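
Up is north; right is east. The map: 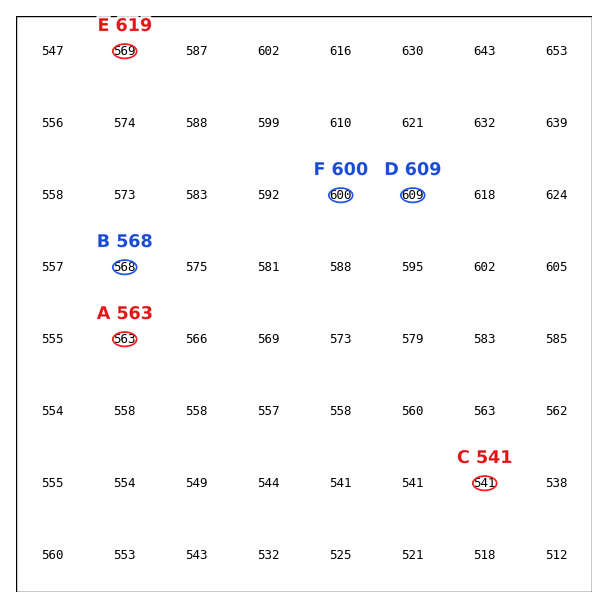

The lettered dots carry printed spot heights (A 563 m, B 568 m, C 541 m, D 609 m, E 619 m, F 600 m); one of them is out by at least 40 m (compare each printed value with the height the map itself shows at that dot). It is E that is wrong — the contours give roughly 569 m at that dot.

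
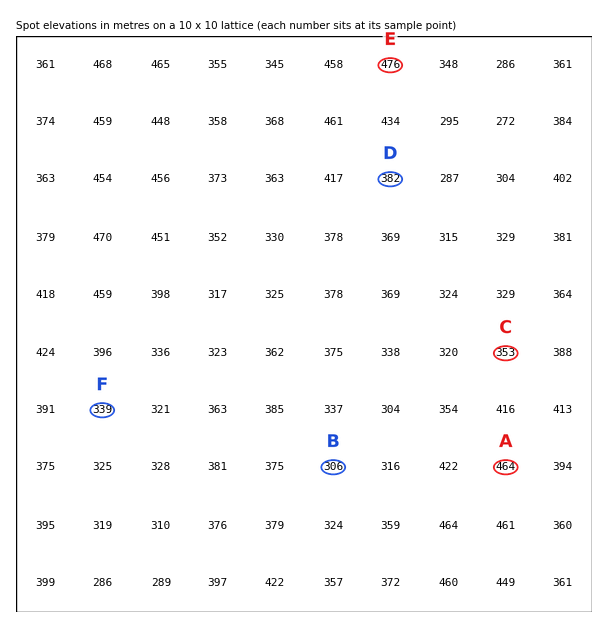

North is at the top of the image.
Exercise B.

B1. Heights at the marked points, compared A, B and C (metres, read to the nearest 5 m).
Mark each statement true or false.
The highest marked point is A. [true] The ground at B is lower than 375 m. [true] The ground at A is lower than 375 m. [false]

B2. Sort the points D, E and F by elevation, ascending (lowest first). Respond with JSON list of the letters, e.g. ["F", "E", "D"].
["F", "D", "E"]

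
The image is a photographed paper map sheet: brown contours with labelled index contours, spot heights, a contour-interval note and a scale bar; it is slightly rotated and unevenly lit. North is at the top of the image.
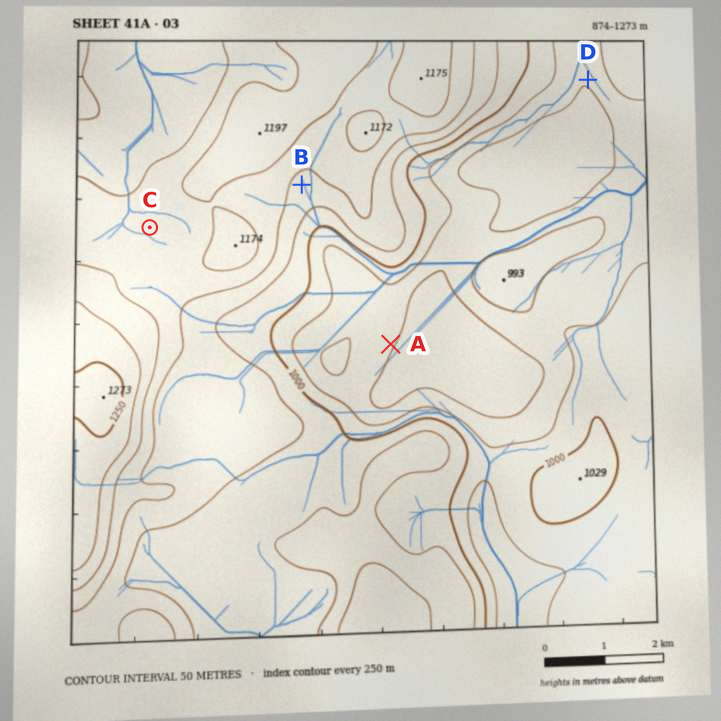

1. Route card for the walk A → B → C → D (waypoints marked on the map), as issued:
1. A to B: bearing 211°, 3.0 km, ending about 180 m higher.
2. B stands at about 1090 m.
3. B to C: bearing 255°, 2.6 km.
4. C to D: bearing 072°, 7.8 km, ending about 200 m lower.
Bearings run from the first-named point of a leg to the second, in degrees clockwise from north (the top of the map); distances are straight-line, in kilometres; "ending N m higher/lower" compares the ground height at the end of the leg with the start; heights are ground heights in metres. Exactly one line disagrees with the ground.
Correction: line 1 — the bearing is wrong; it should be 331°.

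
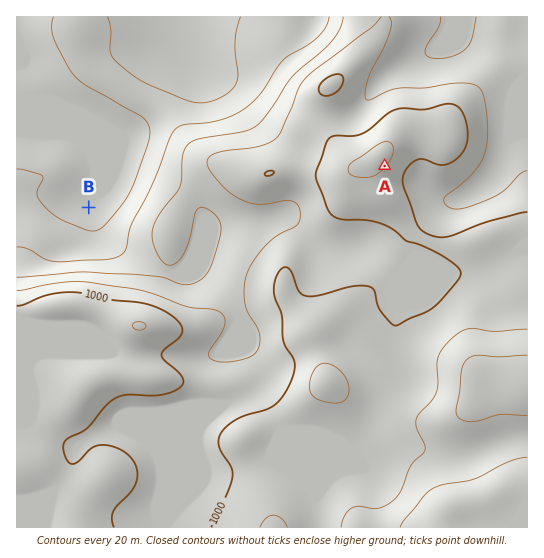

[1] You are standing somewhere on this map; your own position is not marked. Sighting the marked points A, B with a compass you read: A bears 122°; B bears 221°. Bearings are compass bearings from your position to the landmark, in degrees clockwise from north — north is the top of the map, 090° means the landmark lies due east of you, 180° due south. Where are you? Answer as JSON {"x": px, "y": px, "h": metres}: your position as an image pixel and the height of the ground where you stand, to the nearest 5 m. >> {"x": 216, "y": 61, "h": 910}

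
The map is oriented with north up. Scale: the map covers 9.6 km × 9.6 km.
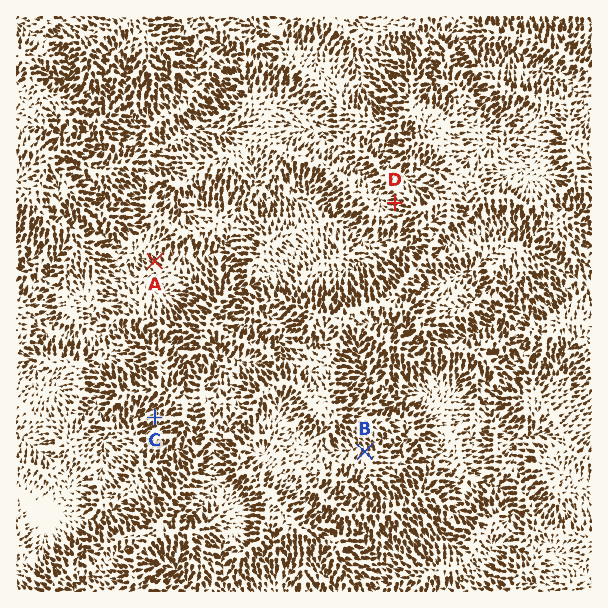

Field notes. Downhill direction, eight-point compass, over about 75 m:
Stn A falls NW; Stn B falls N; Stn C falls SW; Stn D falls W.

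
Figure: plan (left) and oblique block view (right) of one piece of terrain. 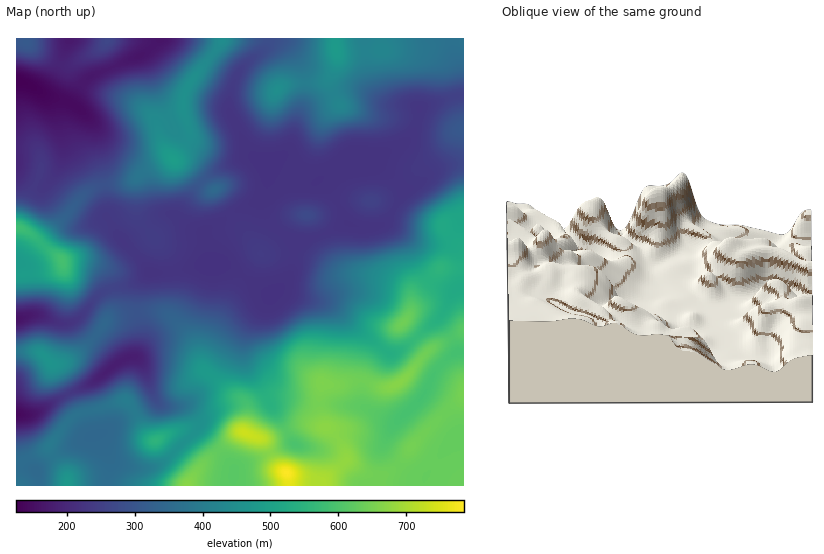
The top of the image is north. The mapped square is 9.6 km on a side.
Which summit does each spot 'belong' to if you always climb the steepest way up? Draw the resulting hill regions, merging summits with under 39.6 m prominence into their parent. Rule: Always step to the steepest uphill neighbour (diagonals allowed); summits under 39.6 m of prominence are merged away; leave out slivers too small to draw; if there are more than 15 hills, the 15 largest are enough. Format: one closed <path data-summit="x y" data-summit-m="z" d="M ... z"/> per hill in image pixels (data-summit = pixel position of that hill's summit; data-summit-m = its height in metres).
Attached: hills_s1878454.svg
<path data-summit="286 473" data-summit-m="786" d="M358 158l-12 2-27 20 14 15 11 24 4 5 10 3 30-2 5 3 19 19 11 26 10 10 22 8-13 24-31 27-16 11-6 0-7-5-49-42-11-4-11-2-34-9 14-19 6-32-12-5-13-11-8-13-1-15-6 5-22 11-31 20-14-4-17-14-8 0-41 29 27 29 24-1 34-8 14 1 14 7 35 24-18 22-7 13-3 12 0 15 5 14 14 18 7 16 8 10 16 28-6 1-52 24-3 9 1 9 230-1 0-320-12-1-12 4-10 5-11 11-15 7-12-14-11-9z"/><path data-summit="174 160" data-summit-m="492" d="M269 38l-110 0-14 15-55 23-10 10-9 18 13 9 8 8 1 27 9 27 5 27 0 15 17 25 13-7 24-20 12-1 6 4 13-25 15-16 37-20 9-1-6-7-17-36-2-11 10-28 13-15 16-12z"/><path data-summit="245 433" data-summit-m="736" d="M215 263l-40 8-25 1-10 10-3 5-1 22 5 19 0 14-6 15 9 11 12 32 6 6 24 1 6 3 7 11 0 8 36 41 53-26 6-1-16-28-8-10-7-16-14-18-5-14 0-15 3-12 7-13 18-22-41-27z"/><path data-summit="336 49" data-summit-m="485" d="M463 38l-187 0 9 6 12 13 7 15 1 11-1 16-14 48-7 9-7 3 12 4 27 20 35-25 20 0 33-14 7-6 5-8 5-22 44-13z"/><path data-summit="62 260" data-summit-m="591" d="M52 96l-3 1 8 13 6 30 0 16-4 11-13 18-7 0-10-5-13-11 0 150 20-5 23 9 12 0 5-3 26-28 35-10 13-10-31-35-12-20 0-15-5-27-9-27-1-27-17-15z"/><path data-summit="403 323" data-summit-m="642" d="M349 224l-6 0-18 10-27 7-3 6-4 25-14 19 34 9 11 2 11 4 49 42 7 5 6 0 16-11 31-27 13-24-22-8-10-10-11-26-19-19-5-3-30 2z"/><path data-summit="50 363" data-summit-m="464" d="M143 278l-12 6-29 8-26 28-5 3-12 0-23-9-20 6 1 94 17 0 25-16 32-15 31-23 12-4 3-2 4-12 0-14-5-19 0-13 1-9z"/><path data-summit="277 90" data-summit-m="451" d="M274 38l-4 0-3 9-27 23-6 11-6 21 2 11 17 36 6 8 12 7 18-8 6-7 14-45 2-18-1-14-7-15-12-13z"/><path data-summit="68 485" data-summit-m="477" d="M82 388l-23 10-25 16-18 0 2 4 5 35 6 11 8 7 2 15 68-1 3-24-9-22-3-4-6-2z"/><path data-summit="463 128" data-summit-m="310" d="M463 95l-9 1-34 12-5 22-9 12-23 12-19 6 21 11 19 20 15-7 11-11 10-5 12-4 11 0z"/><path data-summit="155 441" data-summit-m="553" d="M154 396l-9 10-20 10-15 13-11 5 14 28 18 5 22 0 14-8 32-32 0-6-7-11-6-3-24-1z"/><path data-summit="307 215" data-summit-m="274" d="M281 159l-8 1-6 5 1 17-5 14 3 19 11 14 17 11 7 1 24-7 22-11-3-4-7-18-12-17-5-4-5 3-3-1z"/><path data-summit="187 485" data-summit-m="669" d="M199 428l-32 31-14 8-14 1-14-2-12-4-3-5 0 10-3 18 125 1 2-18z"/><path data-summit="215 189" data-summit-m="351" d="M249 156l-32 14-21 18-17 26 2 5 5 6 9 5 9 2 31-20 22-11 7-7 4-12-1-17z"/><path data-summit="108 40" data-summit-m="267" d="M158 38l-88 0-17 40-14 13 31 12 10-17 10-10 55-23 11-10z"/>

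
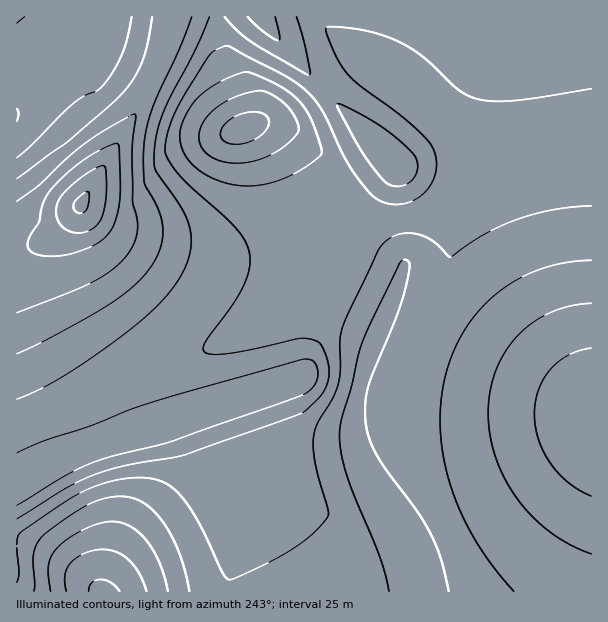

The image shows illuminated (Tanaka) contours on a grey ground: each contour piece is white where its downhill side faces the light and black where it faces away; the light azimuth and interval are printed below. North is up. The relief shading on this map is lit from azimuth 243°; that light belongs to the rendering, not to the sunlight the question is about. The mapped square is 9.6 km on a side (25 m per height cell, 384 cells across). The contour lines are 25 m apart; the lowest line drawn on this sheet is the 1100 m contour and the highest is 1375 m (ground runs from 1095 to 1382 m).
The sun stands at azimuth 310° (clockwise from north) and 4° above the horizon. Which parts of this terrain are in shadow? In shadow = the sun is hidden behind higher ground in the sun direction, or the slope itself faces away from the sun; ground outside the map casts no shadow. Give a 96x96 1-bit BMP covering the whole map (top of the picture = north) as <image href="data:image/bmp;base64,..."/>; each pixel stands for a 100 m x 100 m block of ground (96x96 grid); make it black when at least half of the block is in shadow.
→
<image width="96" height="96" href="data:image/bmp;base64,Qk2+BAAAAAAAAD4AAAAoAAAAYAAAAGAAAAABAAEAAAAAAIAEAAATCwAAEwsAAAIAAAAAAAAA////AAAAAAD/xwAAAAAAAAAAAAD//8AAAAAAAAAAAAD//8AAAAAAAAAAAAB//8AAAAAAAAAAAAB//+AAAAAAAAAAAAB//+AAAAAAAAAAAAB//+AAAAAAAAAAAAB//+AAAAAAAAAAAAA///AAAAAAAAAAAAD///AAAAAAAAAAAAD///AAAAAAAAAAAAD///AAAAAAAAAAAAD///gAAAAAAAAAAAD///gAAAAAAAAAAAD///gAAAAAAAAAAAD///wAAAAAAAAAAAD///wAAAAAAAAAAAA///4AAAAAAAAAAAAP//8AAAAAAAAAAAAD//+AAAAAAAAAAAAA///AAAAAAAAAAAAAH//wAAAAAAAAAAAAA//+AAAAAAAAAAAAAH//gAAAAAAAAAAAAA//8AAAAAAAAAAAAAD//gAHgAAAAAAAAAA//8AfwAAAAAAAAAAD//h/wAAAAAAAAAAAf///4AAAAAAAAAAAD///4AAAAAAAAAAAAf//wAAAAAAAAAAAAD//wAAAAAAAAAAAAAf/wAAAAAAAAAAAAAD/wAAAAAAAAAAAAAB/wAAAAAAAAAAAAAB/gAAAAAAAAAAAAAA/gAAAAAAAAAAAAAAfgAAAAAAAAAAAAAAPgAAAAAAAAAAAAAAGAAAAAAAAAAAAAAAAAAAAAAAAAAAAAAAAAAAAAAAAAAAAAAAAAAAAAAAAAAAAAAAAAAAAAAAAAAAAAAAAAAAAAAAAAAAAAAAAAAAAAAAAAAAAAAAAAAAAAAAAAAAAAAAAAAAAAAAAAAAAAAAAAAAAAAAAAAAAAAAAAAAAAAAAAAAAAAAAAAAAAAAAAAAAAAAAAAAAAAAAAAAAAAAAAAAAAAAAAAAAAAAAAAAAAAAAAAYAAAAAAAAAAAAAAB4AAAAAAAAAAAAAAPwAAAAAAAAAAAAAD/wAAAAAAAAAAAAAH/gAAAAAAAAAAAAAH/gAAAAAAAAAAAAAH/gAAAAAAAAAAAAAH/gAAAAAAAAAAAAAD/wAAAAAAAAAAAAAD/wAAAAAAAAAAAAAD/4AAAAAAHAAAAAAB/4AAAAAAHwAAAAAB/8AAAAAAH4AAAAAA//AAAAAAH4AAAAAA//wAAAAAP4AAAAAAf/8AAAAAPwAAAAAAf//AAAAAEAAAAAAAP//wAAAAAAAAAAAAP//8AAAAAAAAAAAAH///AAAAAAAAAAAAH///gAAAAAAAAAAAD///wAAAAAAAAAAAB///4AAAAAAAAAAAB///4AAAAAAAAAAAA///8AAAAAAAAAAAA///8AAAAAAAAAAAAf//4AAAAAAAAAAAAf//4AAAAAAAAAAAAP//wAAAAAAAAAAAAP//gAAAAAAAAAAAAH//gAAAAAAAAAAAAH//AAAAAAAAAAAAAD/+AAAAAAAAAAAAAD/8AAAAAAAAAAAAAB/8AAAAAAAAAAAAAB/4AAAAAAAAAAAAAB/4AAAAAAAAAAAAAA/4AAAAAAAAAAAAAA/wAAAAAAAAAAAAAA/wAAAAAAAAAAAAAA/wAAAAAAAAAAAAAAfgAAAAAAAAAA="/>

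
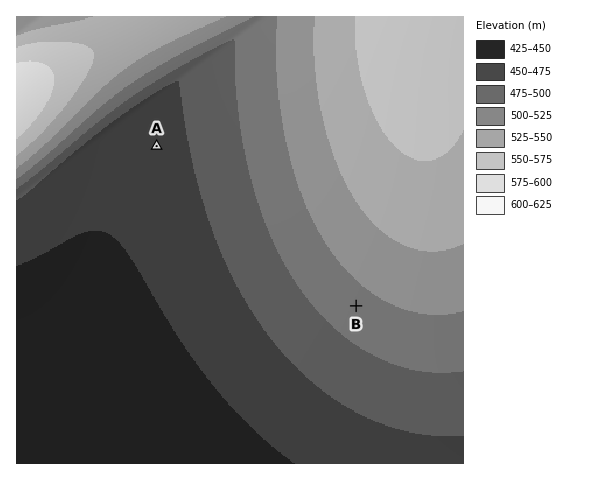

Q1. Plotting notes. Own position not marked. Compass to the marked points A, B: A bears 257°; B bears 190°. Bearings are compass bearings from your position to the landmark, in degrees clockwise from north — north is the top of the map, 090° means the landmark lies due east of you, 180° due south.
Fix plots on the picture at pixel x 394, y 91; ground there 585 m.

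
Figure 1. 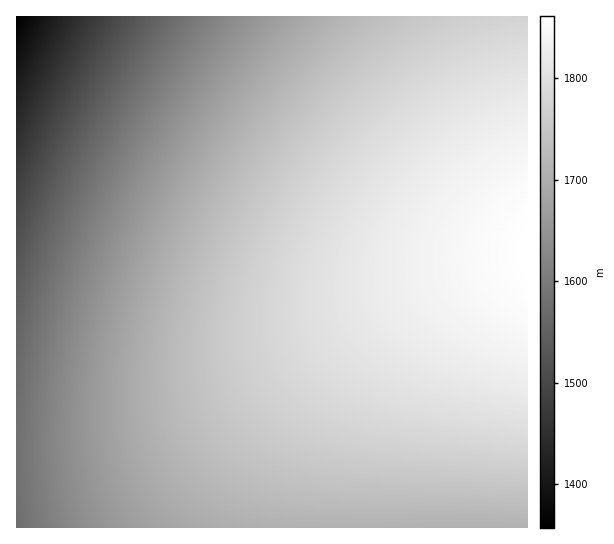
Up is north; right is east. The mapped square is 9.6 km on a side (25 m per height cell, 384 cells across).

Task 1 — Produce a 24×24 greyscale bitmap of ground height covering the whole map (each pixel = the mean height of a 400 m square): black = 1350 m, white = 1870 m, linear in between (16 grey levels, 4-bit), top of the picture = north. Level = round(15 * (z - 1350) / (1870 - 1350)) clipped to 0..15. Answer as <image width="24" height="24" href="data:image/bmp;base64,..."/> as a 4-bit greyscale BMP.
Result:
<image width="24" height="24" href="data:image/bmp;base64,Qk2WAQAAAAAAAHYAAAAoAAAAGAAAABgAAAABAAQAAAAAACABAAATCwAAEwsAABAAAAAAAAAAAAAAABEREQAiIiIAMzMzAERERABVVVUAZmZmAHd3dwCIiIgAmZmZAKqqqgC7u7sAzMzMAN3d3QDu7u4A////AHeJmaqqqru7u7u7u3iJmaqru7u7u7u7u3iJmqq7u7u8zMzMzHiJmqu7u8zMzMzMzHiJmqu7zMzMzM3d3XiJmqu7zMzN3d3d3XiJmqu8zMzd3d3d7neJmqu8zM3d3d7u7neJmqu8zN3d3e7u7meJmqu8zN3d3u7u7meImqu8zN3d7u7u72d4mau7zN3d7u7u/2Z4maq7zM3d7u7u/1Z4iaq7zM3d3u7u/1Z3iZq7vM3d3u7u71VniJqrvMzd3u7u70VneJmqu8zd3e7u7kVWeImqu8zN3d7u7jRWd4maq7zM3d3u7jRVZ4iaq7vMzd3d7iNFZ3iZqru8zN3d3SNFVniJmqu7zM3d3RI0VmeImaq7vMzN3RI0RWd4maqru8zMzA=="/>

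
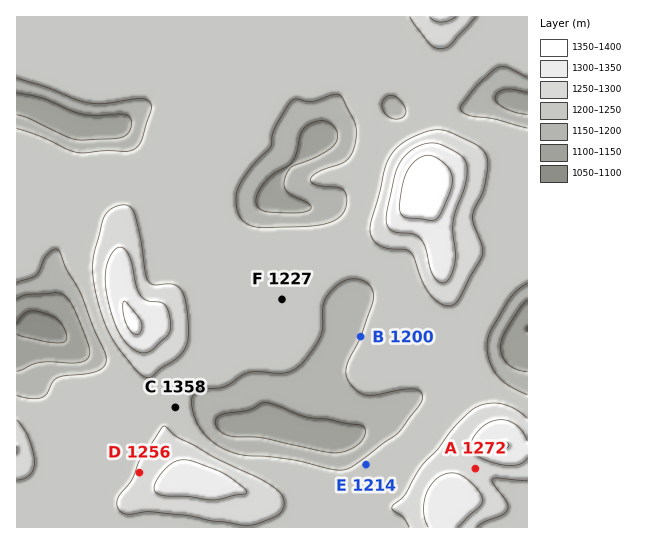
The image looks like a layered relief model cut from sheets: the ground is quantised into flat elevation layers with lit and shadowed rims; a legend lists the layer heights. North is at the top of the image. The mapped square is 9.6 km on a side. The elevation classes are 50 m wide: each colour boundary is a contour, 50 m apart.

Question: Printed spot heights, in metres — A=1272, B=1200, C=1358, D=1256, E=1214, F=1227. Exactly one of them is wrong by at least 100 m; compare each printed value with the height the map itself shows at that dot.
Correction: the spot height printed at C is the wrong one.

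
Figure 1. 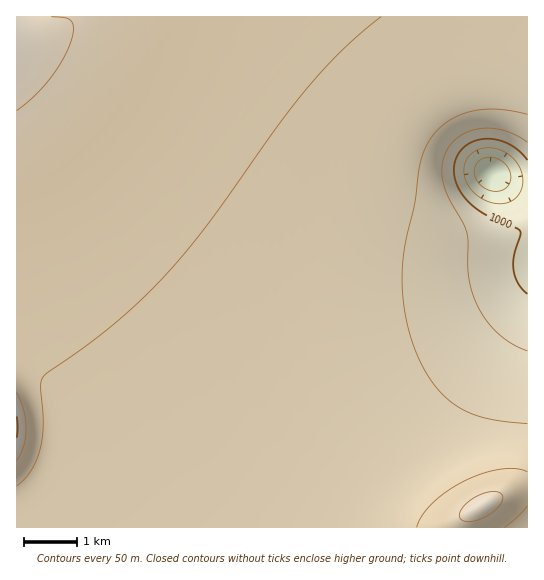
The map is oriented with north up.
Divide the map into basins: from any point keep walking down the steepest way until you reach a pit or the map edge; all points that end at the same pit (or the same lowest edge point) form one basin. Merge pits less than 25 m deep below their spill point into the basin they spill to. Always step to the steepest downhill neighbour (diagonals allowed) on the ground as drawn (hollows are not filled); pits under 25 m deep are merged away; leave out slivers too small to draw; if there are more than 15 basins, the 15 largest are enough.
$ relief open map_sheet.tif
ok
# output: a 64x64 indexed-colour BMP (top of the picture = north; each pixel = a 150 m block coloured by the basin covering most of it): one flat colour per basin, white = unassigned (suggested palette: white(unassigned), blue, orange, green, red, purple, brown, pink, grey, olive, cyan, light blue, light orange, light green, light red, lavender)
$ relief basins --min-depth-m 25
<image width="64" height="64" href="data:image/bmp;base64,Qk12CAAAAAAAAHYAAAAoAAAAQAAAAEAAAAABAAQAAAAAAAAIAAATCwAAEwsAABAAAAAAAAAA////ALR3HwAOf/8ALKAsACgn1gC9Z5QAS1aMAMJ34wB/f38AIr28AM++FwDox64AeLv/AIrfmACWmP8A1bDFABEREREREREREREREREREREREREREREREREREREiIiIiERERERERERERERERERERERERERERERERERERESIiIiIRERERERERERERERERERERERERERERERERERERESIiIhERERERERERERERERERERERERERERERERERERERESIiERERERERERERERERERERERERERERERERERERERERESIRERERERERERERERERERERERERERERERERERERERERERERERERERERERERERERERERERERERERERERERERERERERERERERERERERERERERERERERERERERERERERERERERERERERERERERERERERERERERERERERERERERERERERERERERERERERERERERERERERERERERERERERERERERERERERERERERERERERERERERERERERERERERERERERERERERERERERERERERERERERERERERERERERERERERERERERERERERERERERERERERERERERERERERERERERERERERERERERERERERERERERERERERERERERERERERERERERERERERERERERERERERERERERERERERERERERERERERERERERERERERERERERERERERERERERERERERERERERERERERERERERERERERERERERERERERERERERERERERERERERERERERERERERERERERERERERERERERERERERERERERERERERERERERERERERERERERERERERERERERERERERERERERERERERERERERERERERERERERERERERERERERERERERERERERERERERERERERERERERERERERERERERERERERERERERERERERERERERERERERERERERERERERERERERERERERERERERERERERERERERERERERERERERERERERERERERERERERERERERERERERERERERERERERERERERERERERERERERERERERERERERERERERERERERERERERERERERERERERERERERERERERERERERERERERERERERERERERERERERERERERERERERERERERERERERERERERERERERERERERERERERERERERERERERERERERERERERERERERERERERERERERERERERERERERERERERERERERERERERERERERERERERERERERERERERERERERERERERERERERERERERERERERERERERERERERERERERERERERERERERERERERERERERERERERERERERERERERERERERERERERERERERERERERERERERERERERERERERERERERERERERERERERERERERERERERERERERERERERERERERERERERERERERERERERERERERERERERERERERERERERERERERERERERERERERERERERERERERERERERERERERERERERERERERERERERERERERERERERERERERERERERERERERERERERERERERERERERERERERERERERERERERERERERERERERERERERERERERERERERERERERERERERERERERERERERERERERERERERERERERERERERERERERERERERERERERERERERERERERERERERERERERERERERERERERERERERERERERERERERERERERERERERERERERERERERERERERERERERERERERERERERERERERERERERERERERERERERERERERERERERERERERERERERERERERERERERERERERERERERERERERERERERERERERERERERERERERERERERERERERERERERERERERERERERERERERERERERERERERERERERERERERERERERERERERERERERERERERERERERERERERERERERERERERERERERERERERERERERERERERERERERERERERERERERERERERERERERERERERERERERERERERERERERERERERERERERERERERERERERERERERERERERERERERERERERERERERERERERERERERERERERERERERERERERERERERERERERERERERERERERERERERERERERERERERERERERERERERERERERERERERERERERERERERERERERERERERERERERERERERERERERERERERERERERERERERERERERERERERERERERERERERERERERERERERERERERERERERERERERERERERERERERERERERERERERERERERERERERERERERERERERERERERERERERERERERERERERERERERERERERERERERERERERERERERERERERERERERERERERERERERERERERERERERERERERERERERERERERERERERERERERERERERERERERERERERERERERERERERERERERERERERERERERERERERERERERERERERERERERERERERERERERERERERERERERERERERERERERERERERERERERERERERERERERERERERERERERERERERERERERERERERERERERERERERERERERERERERERERER"/>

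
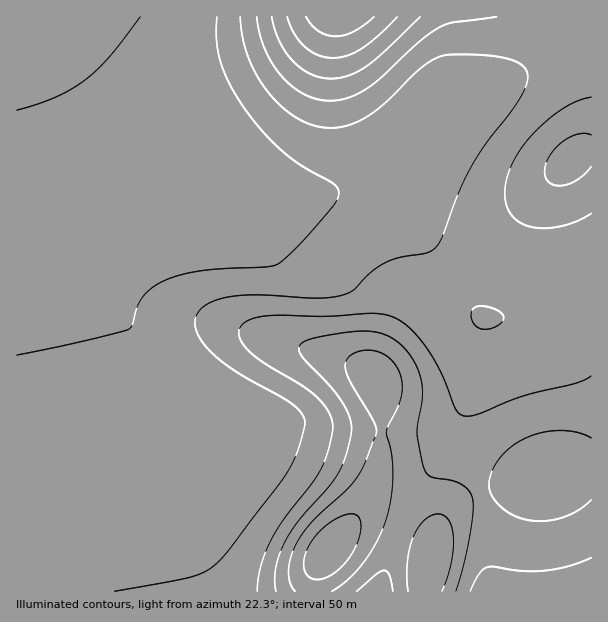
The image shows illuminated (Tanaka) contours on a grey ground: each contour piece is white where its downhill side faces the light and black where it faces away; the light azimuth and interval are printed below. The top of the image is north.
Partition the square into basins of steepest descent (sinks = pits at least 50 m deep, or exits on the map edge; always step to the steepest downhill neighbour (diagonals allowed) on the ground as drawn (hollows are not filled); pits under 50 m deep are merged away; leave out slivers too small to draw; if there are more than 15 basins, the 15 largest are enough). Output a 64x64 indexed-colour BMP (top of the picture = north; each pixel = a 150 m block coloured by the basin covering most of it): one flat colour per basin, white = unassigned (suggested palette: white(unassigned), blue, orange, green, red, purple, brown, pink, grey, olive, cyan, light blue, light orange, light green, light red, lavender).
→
<image width="64" height="64" href="data:image/bmp;base64,Qk12CAAAAAAAAHYAAAAoAAAAQAAAAEAAAAABAAQAAAAAAAAIAAATCwAAEwsAABAAAAAAAAAA////ALR3HwAOf/8ALKAsACgn1gC9Z5QAS1aMAMJ34wB/f38AIr28AM++FwDox64AeLv/AIrfmACWmP8A1bDFABERERERERERERERERERERERERERREREREREQREREREREREREREREREREREREREREREREREURERERERBERERERERERERERERERERERERERERERERERREREREREERERERERERERERERERERERERERERERERERFEREREREQRERERERERERERERERERERERERERERERERERRERERERBERERERERERERERERERERERERERERERERERFEREREREEREREREREREREREREREREREREREREREREREUREREREERERERERERERERERERERERERERERERERERERFEREREQREREREREREREREREREREREREREREREREREREURERERBERERERERERERERERERERERERERERERERERERFEREREEREREREREREREREREREREREREREREREREREREUREREQRERERERERERERERERERERERERERERERERERERFEREQRERERERERERERERERERERERERERERERERERERERRERBERERERERERERERERERERERERERERERERERERERFEREERERERERERERERERERERERERERERERERERERERERREEREREREREREREREREREREREREREREREREREREREREUQRERERERERERERERERERERERERERERERERERERERERRBERERERERERERERERERERERERERERERERERERERERFBERERERERERERERERERERERERERERERERERERERERERERERERERERERERERERERERERERERERERERERERERERERERERERERERERERERERERERERERERERERERERERERERERERERERERERERERERERERERERERERERERERERERERERERERERERERERERERERERERERERERERERERERERERERERERERERERERERERERERERERERERERERERERERERERERERERERERERERERERERERERERERERERERERERERERERERERERERERERERERERERERERERERERERERERERERERERERERERERERERERERERERERERERERERERERERERERERERERERERERERERERERERERERERERERERERERERERERERERERERERERERERERERERERERERERERERERERERERERERERERERERERERERERERERERERERERERERERERERERERERERERERERERERERERERERERERERERERERERERERERERERERERERERERERERERERERERERERERERERERERMzMzMRERERERERERERERERERERERERERERERERERERMzMzMzERERERERERERERERERERERERERERERERERERMzMzMzMxEREREREREREREREREREREREREREREREREREzMzMzMzMxEREREREREREREREREREREREREREREREREzMzMzMzMzMxEREREREREREREREREREREREREREREREzMzMzMzMzMzERERERERERERERERERERERERERERERETMzMzMzMzMzMRERERERERERERERERERERERERERERETMzMzMzMzMzMxERERERERERERERERERERERERERERETMzMzMzMzMzMzERERERERERERERERERERERERERERERMzMzMzMzMzMzMRERERERERERERERERERERERERERERMzMzMzMzMzMzMxERERERERERERERERERERERERERERMzMzMzMzMzMzMzERERERERERERERERERERERERERERMzMzMzMzMzMzMzMREREREREREREREREREREiIiERERMzMzMzMzMzMzMzMxERERERERERERERERERIiIiIiIRMzMzMzMzMzMzMzMzEREREREREREREREREiIiIiIiIiIzMzMzMzMzMzMzMzMREREREREREREREiIiIiIiIiIiIiMzMzMzMzMzMzMzMxERERERERERESIiIiIiIiIiIiIiIjMzMzMzMzMzMzMzEREREREREREiIiIiIiIiIiIiIiIiIzMzMzMzMzMzMzMRERERERERIiIiIiIiIiIiIiIiIiIiMzMzMzMzMzMzMxERERERERIiIiIiIiIiIiIiIiIiIiIjMzMzMzMzMzMzERERERESIiIiIiIiIiIiIiIiIiIiIiMzMzMzMzMzMzMRERERESIiIiIiIiIiIiIiIiIiIiIiIiMzMzMzMzMzMxERERESIiIiIiIiIiIiIiIiIiIiIiIiIiMzMzMzMzMzERERESIiIiIiIiIiIiIiIiIiIiIiIiIiIiIzMzMzMzMRERERIiIiIiIiIiIiIiIiIiIiIiIiIiIiIiIzMzMzMxERERIiIiIiIiIiIiIiIiIiIiIiIiIiIiIiIiIzMzMzERERIiIiIiIiIiIiIiIiIiIiIiIiIiIiIiIiIiIzMzMREREiIiIiIiIiIiIiIiIiIiIiIiIiIiIiIiIiIiIjMxEREiIiIiIiIiIiIiIiIiIiIiIiIiIiIiIiIiIiIiIjERESIiIiIiIiIiIiIiIiIiIiIiIiIiIiIiIiIiIiIiIRESIiIiIiIiIiIiIiIiIiIiIiIiIiIiIiIiIiIiIiIhERIiIiIiIiIiIiIiIiIiIiIiIiIiIiIiIiIiIiIiIi"/>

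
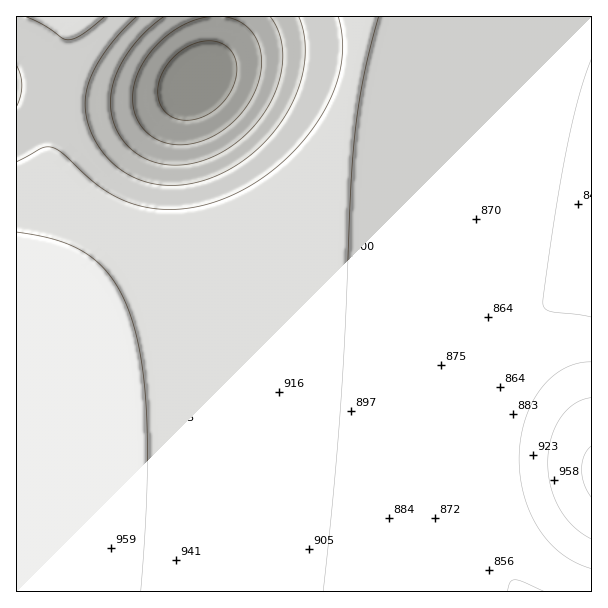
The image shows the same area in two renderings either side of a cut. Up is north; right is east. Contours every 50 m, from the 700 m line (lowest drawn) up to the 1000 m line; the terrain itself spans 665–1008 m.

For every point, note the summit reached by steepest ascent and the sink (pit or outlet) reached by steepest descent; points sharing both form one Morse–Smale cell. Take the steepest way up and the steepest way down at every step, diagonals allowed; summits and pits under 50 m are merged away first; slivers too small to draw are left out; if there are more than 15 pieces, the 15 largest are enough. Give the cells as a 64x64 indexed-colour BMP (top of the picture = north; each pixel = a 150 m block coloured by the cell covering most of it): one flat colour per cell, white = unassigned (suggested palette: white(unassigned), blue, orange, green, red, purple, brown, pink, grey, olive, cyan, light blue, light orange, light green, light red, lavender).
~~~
<image width="64" height="64" href="data:image/bmp;base64,Qk12CAAAAAAAAHYAAAAoAAAAQAAAAEAAAAABAAQAAAAAAAAIAAATCwAAEwsAABAAAAAAAAAA////ALR3HwAOf/8ALKAsACgn1gC9Z5QAS1aMAMJ34wB/f38AIr28AM++FwDox64AeLv/AIrfmACWmP8A1bDFABEREREREREREREREREREREREREREREREREREREzMzMzEREREREREREREREREREREREREREREREREREREzMzMzMREREREREREREREREREREREREREREREREREREzMzMzMxERERERERERERERERERERERERERERERERERETMzMzMzERERERERERERERERERERERERERERERERERETMzMzMzMRERERERERERERERERERERERERERERERERERMzMzMzMxEREREREREREREREREREREREREREREREREREzMzMzMzEREREREREREREREREREREREREREREREREREzMzMzMzMRERERERERERERERERERERERERERERERERETMzMzMzMxERERERERERERERERERERERERERERERERERMzMzMzMzEREREREREREREREREREREREREREREREREREzMzMzMzMREREREREREREREREREREREREREREREREREzMzMzMzMxERERERERERERERERERERERERERERERERETMzMzMzMzERERERERERERERERERERERERERERERERERMzMzMzMzMREREREREREREREREREREREREREREREREREzMzMzMzMxERERERERERERERERERERERERERERERERETMzMzMzMzERERERERERERERERERERERERERERERERERMzMzMzMzMREREREREREREREREREREREREREREREREREzMzMzMzMxERERERERERERERERERERERERERERERERERMzMzMzMzEREREREREREREREREREREREREREREREREREzMzMzMzMRERERERERERERERERERERERERERERERERETMzMzMzMxERERERERERERERERERERERERERERERERERMzMzMzMzEREREREREREREREREREREREREREREREREREzMzMzMzMRERERERERERERERERERERERERERERERERERMzMzMzMxEREREREREREREREREREREREREREREREREREzMzMzMzERERERERERERERERERERERERERERERERERERMzMzMzMREREREREREREREREREREREREREREREREREREzMzMzMxERERERERERERERERERERERERERERERERERERMzMzMzIhERERERERERERERERERERERERERERERERERETMzMzMiIhERERERERERERERERERERERERERERERERERMzMzMyIiIRERERERERERERERERERERERERERERERERETMzMzIiIiIRERERERERERERERERERERERERERERERERETMzMiIiIiIREREREREREREREREREREREREREREREREREzMyIiIiIiIREREREREREREREREREREREREREREREREREzIiIiIiIiEREREREREREREREREREREREREREREREREREiIiIiIiIiERERERERERERERERERERERERERERERERESIiIiIiIiIiERERERERERERERERERERERERERERERERIiIiIiIiIiIiEREREREREREREREREREREREREREREREiIiIiIiIiIiIiERERERERERERERERERERERERERERESIiIiIiIiIiIiIiERERERERERERERERERERERERERERIiIiIiIiIiIiIiIiEREREREREREREREREREREREREREiIiIiIiIiIiIiIiIiERERERERERERERERERERERERESIiIiIiIiIiIiIiIiIhERERERERERERERERERERERERIiIiIiIiIiIiIiIiIiIREREREREREREREREREREREREiIiIiIiIiIiIiIiIiIiERERERERERERERERERERERESIiIiIiIiIiIiIiIiIiIhERERERERERERERERERERERIiIiIiIiIiIiIiIiIiIiIREREREREREREREREREREREiIiIiIiIiIiIiIiIiIiIiERERERERERERERERERERESIiIiIiIiIiIiIiIiIiIiIhERERERERERERERERERERIiIiIiIiIiIiIiIiIiIiIiEREREREREREREREREREREiIiIiIiIiIiIiIiIiIiIiIhERERERERERERERERERESIiIiIiIiIiIiIiIiIiIiIiIRERERERERERERERERERIiIiIiIiIiIiIiIiIiIiIiIhEREREREREREREREREREiIiIiIiIiIiIiIiIiIiIiIiIRERERERERERERERERESIiIiIiIiIiIiIiIiIiIiIiIhERERERERERERERERERIiIiIiIiIiIiIiIiIiIiIiIiEREREREREREREREREREiIiIiIiIiIiIiIiIiIiIiIiIhERERERERERERERERESIiIiIiIiIiIiIiIiIiIiIiIiERERERERERERERERERIiIiIiIiIiIiIiIiIiIiIiIiIREREREREREREREREREiIiIiIiIiIiIiIiIiIiIiIiIhERERERERERERERERESIiIiIiIiIiIiIiIiIiIiIiIiERERERERERERERERERIiIiIiIiIiIiIiIiIiIiIiIiIREREREREREREREREREiIiIiIiIiIiIiIiIiIiIiIiIhERERERERERERERERESIiIiIiIiIiIiIiIiIiIiIiIiERERERERERERERERER"/>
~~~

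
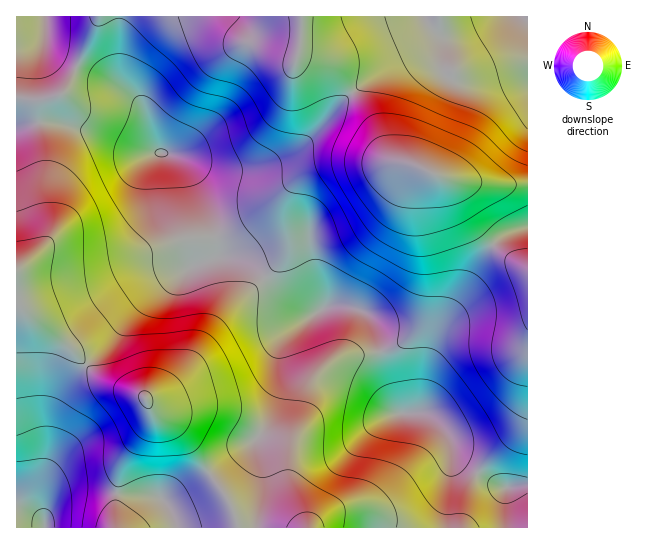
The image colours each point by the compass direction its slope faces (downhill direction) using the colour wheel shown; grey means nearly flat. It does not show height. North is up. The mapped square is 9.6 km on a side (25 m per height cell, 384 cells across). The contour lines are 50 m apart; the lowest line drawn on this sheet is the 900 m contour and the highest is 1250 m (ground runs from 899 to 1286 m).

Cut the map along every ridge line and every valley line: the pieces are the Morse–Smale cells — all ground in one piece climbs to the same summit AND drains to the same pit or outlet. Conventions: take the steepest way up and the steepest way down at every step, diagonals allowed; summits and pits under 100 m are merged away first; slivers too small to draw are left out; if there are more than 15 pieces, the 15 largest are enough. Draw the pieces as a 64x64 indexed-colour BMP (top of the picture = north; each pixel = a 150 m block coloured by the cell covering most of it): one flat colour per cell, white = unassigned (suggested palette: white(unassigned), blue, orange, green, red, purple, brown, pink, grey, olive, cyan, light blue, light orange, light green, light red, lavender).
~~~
<image width="64" height="64" href="data:image/bmp;base64,Qk12CAAAAAAAAHYAAAAoAAAAQAAAAEAAAAABAAQAAAAAAAAIAAATCwAAEwsAABAAAAAAAAAA////ALR3HwAOf/8ALKAsACgn1gC9Z5QAS1aMAMJ34wB/f38AIr28AM++FwDox64AeLv/AIrfmACWmP8A1bDFAFVVREREREREREREREREIiIiIiIiIiIiIiIiIiIiIiERVVREREREREREREREREIiIiIiIiIiIiIiIiIiIiIiIRFUREREREREREREREREQiIiIiIiIiIiIiIiIiIiIiIhEUREREREREREREREREQiIiIiIiIiIiIiIiIiIiIiIiERRERERERERERERERERCIiIiIiIiIiIiIiIiIiIiIiIRFERERERERERERERERCIiIiIiIiIiIiIiIiIiIiIiIREURERERERERERERERCIiIiIiIiIiIiIiIiIiIiIiERERREREREREREREREREIiIiIiIiIiIiIiIiIiIiIiERERFEREREREREREREREIiIiIiIiIiIiIiIiIiIiIhEREREUREREREREREREREIiIiIiIiIiIiIiIiIiIiIiERERERREREREREREREREQiIiIiIiIiIiIiIiIiIiIiERERERFEREREREREREREQiIiIiIiIiIiIiIiIiIiIiIREREREUREREREREREREQiIiIiIiIiIiIiIiIiIiIiIRERERERREREREREREREIiIiIiIiIiIiIiIiIiIiIiIRERERERFEREREREREREIiIiIiIiIiIiIiIiIiIiIREREREREREUREREREREREIiIiIiIiIiIiIiIiIiIiIRERERERERERREREREREREQiIiIiIiIiIiIiIiIiIiIhERERERERERFERERERERCIiIiIiIiIiIiIiIiIiIiIiEREREREREREUREREREQiIiIiIiIiIiIiIiIiIiIiIiIRERERERERERREREREQiIiIiIiIiIiIiIiIiIiIiIiIRERERERERERFEREREQiIiIiIiIiIiIiIiIiIiIiIiIhEREREREREREUREREQiIiIiIiIiIiIiIiIiIiIiIiIiERERERERERERREREQiIiIiIiIiIiIiIiIiIiIiIiIiERERERERERERFEREQiIiIiIiIiIiIiIiIiIiIiIiIiIREREREREREREUREIiIiIiIiIiIiIiIiIiIiIiIiIiIhERERERERERERREIiIiIiIiIiIiIiIiIiIiIiIiIiIiERERERERERERFEIiIiIiIiIiIiIiIiIiIiIiIiIiIiEREREREREREREUIiIiIiIiIiIiIiIiIiIiIiIhESIhERERERERERERERIiIiIiIiIiIiIiIiIiIiIiIREREREREREREREREREREiIiIiIiIiIiIiIiIiIiIiIRERERERERERERERERERESIiIiIiIiIiIiIiIiIiIiIRERERERERERERERERERERIiIiIiIiIiIiIiIiIiIiIREREREREREREREREREREREiIiIiIiIiIiIiIiIiIiIRERERERERERERERERERERESIiIiIiIiIiIiIiIiIiERERERERERERERERERERERERIiIiIiIiIiIiIiIiIREREREREREREREREREREREREREiIiIiIiIiIiIiIiIhERERERERERERERERERERERERESIiIiIiIiIiIiIiIiERERERERERERERERERERERERERIiIiIiIiIiIiIiIiIREREREREREREREREREREREREREiIiIiIiIiIiIiIiIRERERERERERERERERERERERERESIiIiIiIiIiIiIiIhERERERERERERERERERERERERERIiIiIiIiIiIiIiIiEREREREREREREREREREREREREREiIiIiIiIiIiIiIiERERERERERERERERERERERERERESIiIiIiIiIiIiIiIRERERERERERERERERERERERERERIiIiIiIiIiIiIiIREREREREREREREREREREREzMzMzMiIiIiIiIiIiIiIhERERERERERERERERERETMzMzMzMyIiIiIiIiIiIiIhERERERERERERERERERMzMzMzMzMzIiIiIiIiIiIiIhERERERERERERERERETMzMzMzMzMzMiIiIiIiIiERERERERERERERERERERETMzMzMzMzMzMyIiIiIiIhERERERERERERERERERERERMzMzMzMzMzMzIiIiIiIRERERERERERERERERERERERMzMzMzMzMzMzMRIiIREREREREREREREREREREREREREzMzMzMzMzMzMxEREREREREREREREREREREREREREREzMzMzMzMzMzMzERERERERERERERERERERERERERERETMzMzMzMzMzMzMRERERERERERERERERERERERERERETMzMzMzMzMzMzMxERERERERERERERERERERERERERETMzMzMzMzMzMzMzERERERERERERERERERERERERERETMzMzMzMzMzMzMzMRERERERERERERERERERERERERETMzMzMzMzMzMzMzMxERERERERERERERERERERERERETMzMzMzMzMzMzMzMzEREREREREREREREREREREREREzMzMzMzMzMzMzMzMzMRERERERERERERERERERERERMzMzMzMzMzMzMzMzMzMxERERERERERERERERERERERETMzMzMzMzMzMzMzMzMzERERERERERERERERERERERERMzMzMzMzMzMzMzMzMzMREREREREREREREREREREREREzMzMzMzMzMzMzMzMzMxERERERERERERERERERERERETMzMzMzMzMzMzMzMzMz"/>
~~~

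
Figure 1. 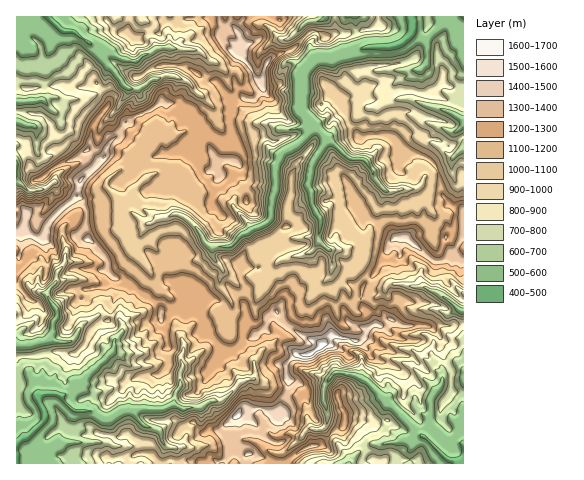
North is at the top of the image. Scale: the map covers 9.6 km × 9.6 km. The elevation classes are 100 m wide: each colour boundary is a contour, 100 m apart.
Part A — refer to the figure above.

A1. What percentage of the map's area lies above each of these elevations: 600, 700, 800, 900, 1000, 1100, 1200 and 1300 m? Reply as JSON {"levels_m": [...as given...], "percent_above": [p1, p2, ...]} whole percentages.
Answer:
{"levels_m": [600, 700, 800, 900, 1000, 1100, 1200, 1300], "percent_above": [89, 80, 71, 62, 52, 37, 21, 9]}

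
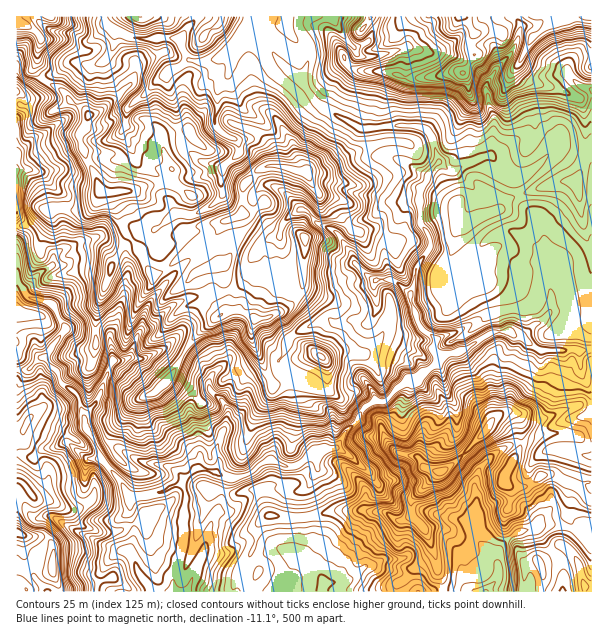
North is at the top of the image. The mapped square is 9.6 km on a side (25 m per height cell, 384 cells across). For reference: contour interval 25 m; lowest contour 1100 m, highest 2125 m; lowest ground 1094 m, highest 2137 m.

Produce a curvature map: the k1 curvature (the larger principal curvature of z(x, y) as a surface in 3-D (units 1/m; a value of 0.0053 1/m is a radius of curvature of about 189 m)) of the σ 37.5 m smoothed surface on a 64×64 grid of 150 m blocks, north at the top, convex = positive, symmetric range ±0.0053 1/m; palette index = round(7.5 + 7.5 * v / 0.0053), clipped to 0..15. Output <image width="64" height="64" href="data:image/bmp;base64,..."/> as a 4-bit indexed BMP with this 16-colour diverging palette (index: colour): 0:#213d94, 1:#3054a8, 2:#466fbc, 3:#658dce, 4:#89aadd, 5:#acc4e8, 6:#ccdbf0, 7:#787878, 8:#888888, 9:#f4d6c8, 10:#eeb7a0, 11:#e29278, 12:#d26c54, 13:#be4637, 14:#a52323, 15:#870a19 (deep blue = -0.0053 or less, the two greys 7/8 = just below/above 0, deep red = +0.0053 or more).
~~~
<image width="64" height="64" href="data:image/bmp;base64,Qk12CAAAAAAAAHYAAAAoAAAAQAAAAEAAAAABAAQAAAAAAAAIAAATCwAAEwsAABAAAAAAAAAAlD0hAKhUMAC8b0YAzo1lAN2qiQDoxKwA8NvMAHh4eACIiIgAyNb0AKC37gB4kuIAVGzSADdGvgAjI6UAGQqHAKunzMuYituYl4ipmoiXiIiYmpqruqlnm3eJipvIuIismIr4aIrMh4qIqHiJmJiIiIh4d4mauoi7iImnade5d8qIm/dniKuHioioiZmoiZiIiIiJh2irqMqIiJh5yLiI6Il6+IiHipiZl5qIiKqYiHiIiHmXeKeo2YiIiIy7qHnoiHn4mqh3eJiYi4eIiqh3d4iHiJmYx3roeIiHj6qqjaeam+q5h3eImJiLl4uoqHd4eHh4iZq4fMd5iIitiJvLh//smHnO3KiYiHmomKqod4iHd5iHibePmKmIisd3eamIxoqInLh5upiYeciJirqZmYh3iYd5yu26mHib1ph4iIfHl4q5eIh6qZh3uYd3m8zMzLqrrN/OyHh4d4vrt3iYiKm73KzKqYqsyomaeIeamIiJq7zM2n6nh5h4iuqIh4mairqoeNqYaHidl6mKuJmHd3eIh8l4vuqHqJepuoiHmZuMiZeY26iZiImau8zOyYiYiIh3+mq535qpiJzLyoWauLmKmKf6mJqrunq6h3ibq8uIiH3pmVebzJdnjLiN3MqbqIqZqfqJ/tyoiIh6qnqoesd43oZ6iM7v2Ii62onMqZeXi6qmp6/Ih4iXjIjMeHm5qM7YmXq7/In/eHjNiIiIh5mZm4vY+oipuqhriq2Xeup3iZeKrf/ph4/3aJ6neHiImomH35rHmZqpd3yZrah42md4vKnPlti5eP6YirmHeJqZiZvoiribjJeIfXecuHibeY2N/vtmyn2Gn9qouKu7uaqImpaarHq5iJeadnu4d4mJrJqJ+Heseaea2oi5h4iJnJiahqucqaeYqbiomdmHiIvK+Y/8iZupt4m8u8q8qHeKuqyZqJnbl6iJ7+inrJeau4n5i5rZmpqnq7rdzJjNyomrurzYmt/8mIr7iriLyrmav93JuempnJvJqqp5h3iqibyHbNaMmb/am6bKyXnKmrvKfOn6iYn6q6iou3eHeJeYrZudyauIif2JiOyai7mYh7p5efqnefe5h6e5mIiIiJXZec3pi4mYn5eXiph+l4h3yomNy6inyMmJqJh4iZl5uqq7mfp3iXmM93qImK94mqr7ibuJvb2ZuImoiJmbm5q4ebzJ63yrqHj6eIdn+3mJv8uaqYiJ3YmWirqamXl6eam5ibrtnOr7iL+Flor3l3vqmZiJmIqaj/mIrLmJqYmJmJuJiPx696+3fPmXjPamiYl5h4iYm8t5v9h7h4rLuqmIi8Vn+of5efp3v6l6+aeneIeId6mqesqYrpl3qZqIiJq9mojbiO2bv5ib/L3f/aeHeYiYm7l6u7qYu6qpiJiIvLp6u92Hr46p65ibupit6oiJmZmMyXqpmZmImZmXmHinh2mXr5mPuvmImIiJeHicmaqZmZ63q5iIiIiIiJiYeYrIiHePuHn5rrmYiYh4d3u6mIiXzqeLqIiImIiIiIiJmr65iJ34mL2JuoeKl3iIisiHiaaorouoiIiIiIiIiIl+isy5ifl428iKqYqHiIiKx2ebmrnsi7h3iIiHiIiIiYzKeYd563rHm4iJq4eIiIrJmIadutp5yoiIiIeIiHd5etqKl3utrJd5uIiKp3iIithop7yJq5icmIiYiIh3d3l6yYeImnyaiIeKmIi4eJeK6K2Iynmay2uoiImYiHh3eompmJaWbKh4mIiZh5p3h53/2pzYiZrJi6mHeIiIiIiJ+Yq4qZaNiHeJq6moioeYzah3zLuojIiamJh4eJh4eJqanKitt6t4eIiYrN7Kpqmayryph6iMiqmYmqmah3eHuYzczKnbuYiImIqHiMq7ypV9p4u4iIupqJiImqh3d3e4nKmZicmZirqIrMqFu4y6h47M26l3iXipmYeImYd4iMmLqXiJu7zMl4jMu5i9i5iIr6h5qIiZiamJmJmJvLmIuIuoqpjLiZm6m6eLeb+neIjris3MqZiImZmah3d4q6q4mneHePl4h4iLmal4u/uazcq5h3mZqqeqaKmHiIiIiKiZiIZ813iHmJuYiXmIv/7KupqGd4iJmoepiIiIiHiHmXuYmY+ZqqiXqXibzHaamIubuJmHd4iqmamId4iYh3eZiKmHvpmaiYi3ec3cqqeYqpeKiaqZmaqbqIiIeJmHd4m6iKvciIepmKiLyXhpmojpiHiIiau7unq4eXiIiYd3mY2oqq6ruHiaqqymit3Ifqd4d4h3iHiHiKpriKiJh3eaeu6Hfbi8vcuYq7euuYjNh3iHiJmZeIiHjIyXyHiHdprJn/qt36d6mpi6rJyInNmHh3iIiJiId3Zq35nId4d3qtiIreua+3iMh8iLioqqqYiIiIeHiIh3dmj9nsd3d5vaiIfPmJeeyYuHuHp4eZmIiIiXmId4iYh3evd86JmszKl5v9p3iHjch3ipeYeImIiHiZeZh3it3cur94vqq7qYic7JiXeIiJ2XaKuol4iYd3eJqYzv//zN797Yqe2YeHesfdt3h3d4m7lomYiIiYd3iIir38u6p4d5u+uXr8iYd61692Z5mIq7rM2pmHiIiHiId3r3iHepiGeJzbmK92d3e3j5ibq7mqqpyozJiHiIiImHj9e92paHd4q5qrj7dnd6h/7cmImJeIaYeduYiIeIiHi+jMebuImJmMqK2L+4iHjP2Jm8l3iJp5qJrNmIiIiYmsie+aqZd6vZyqm6mty6iamM65h3q8zMupiIy6h4iJiZlpjOipmqeLunh4mKiazM"/>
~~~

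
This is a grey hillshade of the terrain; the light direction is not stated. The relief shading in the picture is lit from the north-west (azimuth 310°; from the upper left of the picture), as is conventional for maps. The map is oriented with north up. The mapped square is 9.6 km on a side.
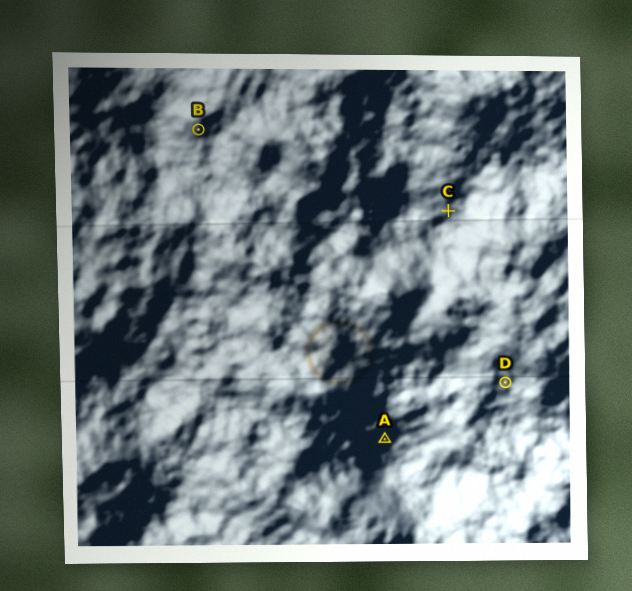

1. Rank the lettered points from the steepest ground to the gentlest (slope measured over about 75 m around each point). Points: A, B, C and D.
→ A B C D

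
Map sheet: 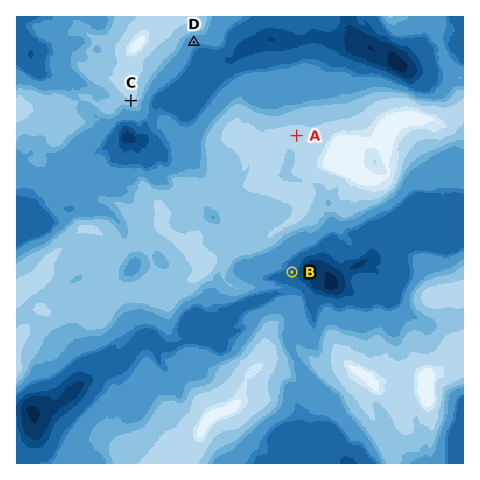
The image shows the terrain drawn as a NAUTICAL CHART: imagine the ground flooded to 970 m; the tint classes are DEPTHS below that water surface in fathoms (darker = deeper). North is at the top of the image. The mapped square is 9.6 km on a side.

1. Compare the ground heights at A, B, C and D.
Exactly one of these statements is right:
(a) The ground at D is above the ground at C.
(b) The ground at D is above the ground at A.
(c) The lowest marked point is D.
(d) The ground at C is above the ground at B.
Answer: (d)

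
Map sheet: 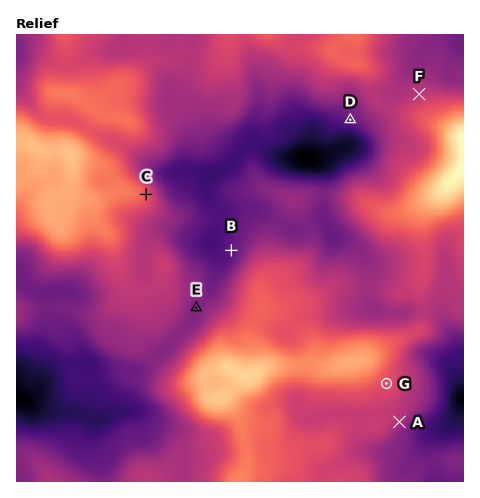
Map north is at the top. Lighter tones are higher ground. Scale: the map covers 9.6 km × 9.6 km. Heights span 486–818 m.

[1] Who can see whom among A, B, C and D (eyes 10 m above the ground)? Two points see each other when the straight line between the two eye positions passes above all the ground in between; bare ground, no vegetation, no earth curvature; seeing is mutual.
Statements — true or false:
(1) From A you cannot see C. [true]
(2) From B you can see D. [false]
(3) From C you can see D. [true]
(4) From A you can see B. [false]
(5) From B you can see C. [true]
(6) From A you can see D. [false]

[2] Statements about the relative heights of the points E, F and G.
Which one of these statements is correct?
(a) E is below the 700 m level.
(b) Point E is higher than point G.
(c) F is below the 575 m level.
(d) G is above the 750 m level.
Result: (a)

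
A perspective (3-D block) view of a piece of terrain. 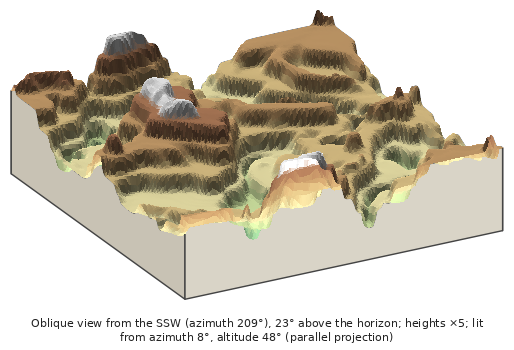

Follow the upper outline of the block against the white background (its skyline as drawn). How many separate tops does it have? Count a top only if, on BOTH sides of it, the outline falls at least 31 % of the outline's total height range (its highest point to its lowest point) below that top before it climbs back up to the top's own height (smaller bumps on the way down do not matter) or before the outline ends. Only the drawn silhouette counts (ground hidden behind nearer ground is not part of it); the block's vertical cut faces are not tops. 2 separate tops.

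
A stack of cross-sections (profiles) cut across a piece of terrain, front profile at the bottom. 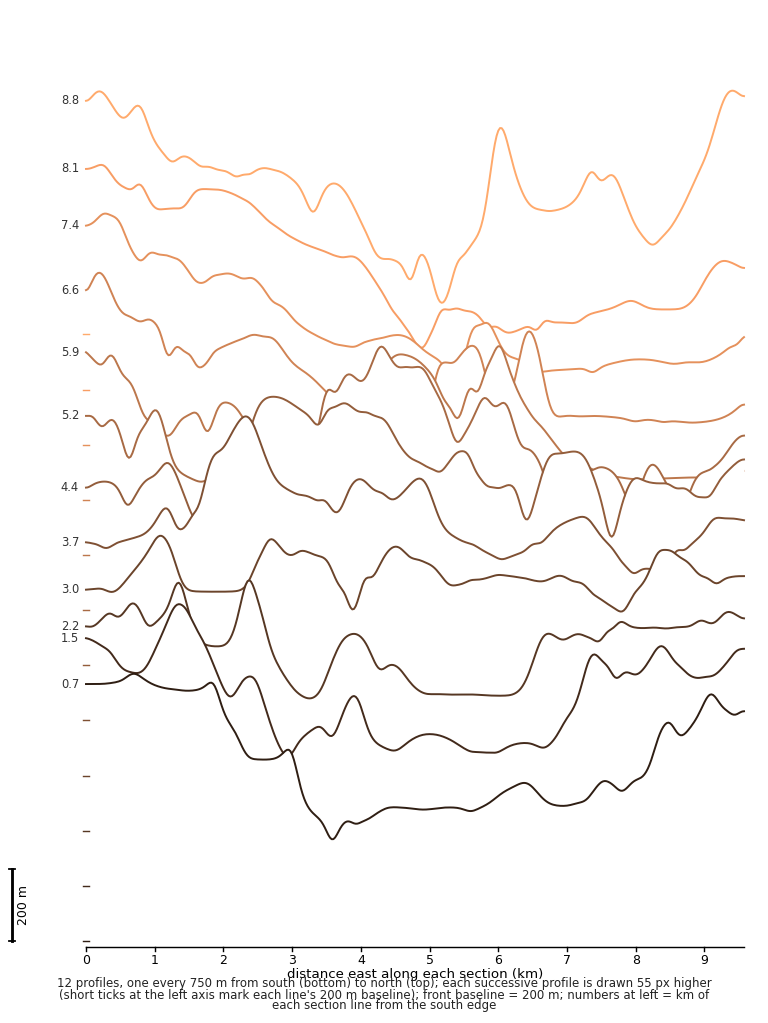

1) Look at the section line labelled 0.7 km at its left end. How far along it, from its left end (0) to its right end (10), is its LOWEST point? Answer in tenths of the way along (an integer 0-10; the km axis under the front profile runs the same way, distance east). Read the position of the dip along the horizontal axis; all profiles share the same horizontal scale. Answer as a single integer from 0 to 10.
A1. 4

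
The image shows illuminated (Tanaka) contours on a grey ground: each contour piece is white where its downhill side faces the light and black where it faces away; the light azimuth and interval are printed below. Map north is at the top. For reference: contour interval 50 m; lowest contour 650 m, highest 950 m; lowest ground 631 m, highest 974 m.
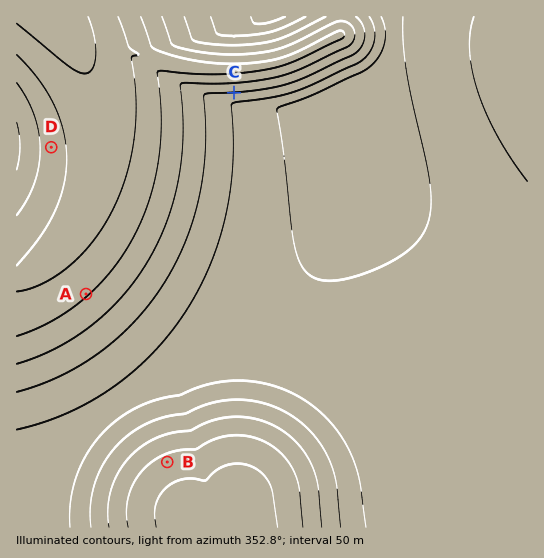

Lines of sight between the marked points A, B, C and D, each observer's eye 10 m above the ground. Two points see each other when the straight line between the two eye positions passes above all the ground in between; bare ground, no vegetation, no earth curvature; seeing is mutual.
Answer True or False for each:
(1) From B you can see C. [True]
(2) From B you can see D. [False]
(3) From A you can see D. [False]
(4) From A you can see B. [True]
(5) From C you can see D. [False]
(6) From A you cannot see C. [True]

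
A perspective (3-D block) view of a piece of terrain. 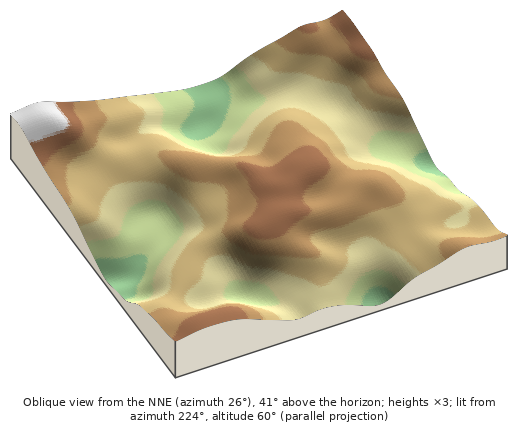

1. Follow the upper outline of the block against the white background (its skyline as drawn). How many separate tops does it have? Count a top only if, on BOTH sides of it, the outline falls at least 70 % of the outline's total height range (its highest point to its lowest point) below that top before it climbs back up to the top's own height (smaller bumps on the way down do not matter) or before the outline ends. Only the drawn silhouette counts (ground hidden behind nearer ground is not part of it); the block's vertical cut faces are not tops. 0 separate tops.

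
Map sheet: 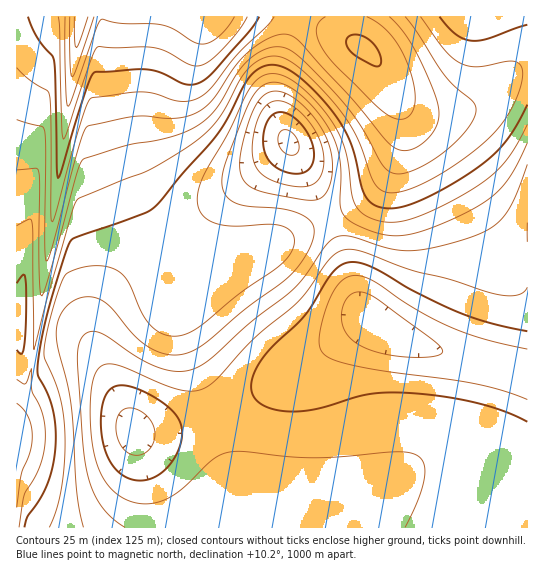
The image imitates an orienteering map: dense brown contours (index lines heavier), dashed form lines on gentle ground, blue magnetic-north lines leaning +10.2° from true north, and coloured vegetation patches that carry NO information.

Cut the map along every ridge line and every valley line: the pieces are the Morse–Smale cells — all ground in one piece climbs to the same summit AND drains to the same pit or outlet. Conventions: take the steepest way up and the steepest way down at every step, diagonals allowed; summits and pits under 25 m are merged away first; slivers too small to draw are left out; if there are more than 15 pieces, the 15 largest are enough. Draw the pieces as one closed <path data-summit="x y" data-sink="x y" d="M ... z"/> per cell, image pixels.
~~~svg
<path data-summit="81 17" data-sink="373 323" d="M327 219l-25 10-40 22-48 16-19 14-11 12-4 8-1 16 4 20 34 89 14 45 4 27-2 21-2 8 296 1 1-154-97-25-37-13-23-13-6-6-8-15-13-45z"/><path data-summit="81 17" data-sink="134 431" d="M114 16l-34 1-48 342 11 2 20-8 20 0 8 4 10 10 31 58 20 68 5 35 73 0 5-19-4-38-14-45-26-65-12-44 2-20 15-16 0-4-7-12-36-46-20-42-16-59-5-31-1-46z"/><path data-summit="362 47" data-sink="373 323" d="M527 68l-10 3-32 29-26 11-18 2-24-2-10-4-12-12 8 23 0 19-6 20-6 14-8 12-14 14-41 22 16 38 13 45 8 15 6 6 23 13 37 13 95 24 2 0z"/><path data-summit="81 17" data-sink="289 142" d="M294 16l-179 1-4 24 1 46 5 31 16 59 20 42 36 46 8 15 20-15 45-14 66-33-23-48-21-36-7-23 0-38 16-48z"/><path data-summit="17 439" data-sink="134 431" d="M83 353l-20 0-20 8-11 0-5 32-11 14 0 120 139 1 1-11-4-24-20-68-31-58-10-10z"/><path data-summit="362 47" data-sink="289 142" d="M347 16l-52 0-15 46-4 19 0 22 5 24 8 18 16 25 24 49 28-14 12-8 14-14 14-26 6-20 0-19-7-20-20-37-9-10-14-10-5-14z"/><path data-summit="81 17" data-sink="21 319" d="M79 16l-63 1 0 302 4 2 1 36 10 3 24-153 25-182z"/><path data-summit="362 47" data-sink="477 17" d="M527 16l-178 0-1 11 5 14 19 14 20 35 10 13 15 8 24 2 24-4 20-9 26-25 8-6 9-2z"/><path data-summit="17 439" data-sink="21 319" d="M19 320l-3 1 1 86 10-14 5-28-2-6-9-2z"/>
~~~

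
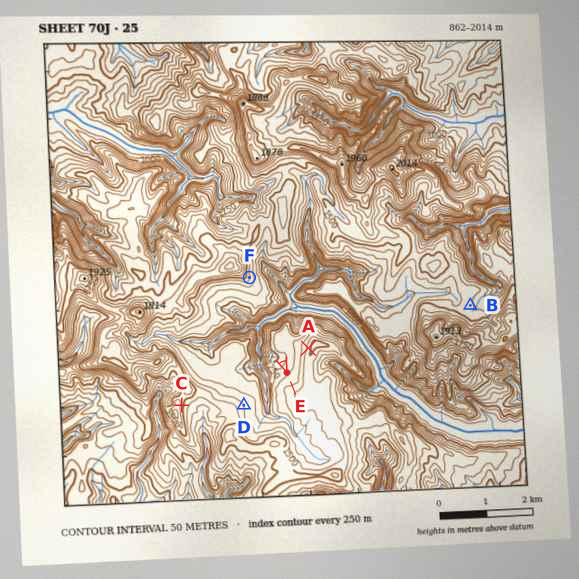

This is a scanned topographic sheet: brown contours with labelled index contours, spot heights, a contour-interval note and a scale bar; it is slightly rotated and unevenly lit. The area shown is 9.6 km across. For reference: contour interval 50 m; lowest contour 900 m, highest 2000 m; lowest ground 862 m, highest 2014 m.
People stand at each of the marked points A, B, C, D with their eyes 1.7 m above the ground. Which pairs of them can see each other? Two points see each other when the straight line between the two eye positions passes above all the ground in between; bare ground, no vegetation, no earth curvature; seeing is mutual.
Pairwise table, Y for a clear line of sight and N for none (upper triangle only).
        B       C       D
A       N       Y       Y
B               N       N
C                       N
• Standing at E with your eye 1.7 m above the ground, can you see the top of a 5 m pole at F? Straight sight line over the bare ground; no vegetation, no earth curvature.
yes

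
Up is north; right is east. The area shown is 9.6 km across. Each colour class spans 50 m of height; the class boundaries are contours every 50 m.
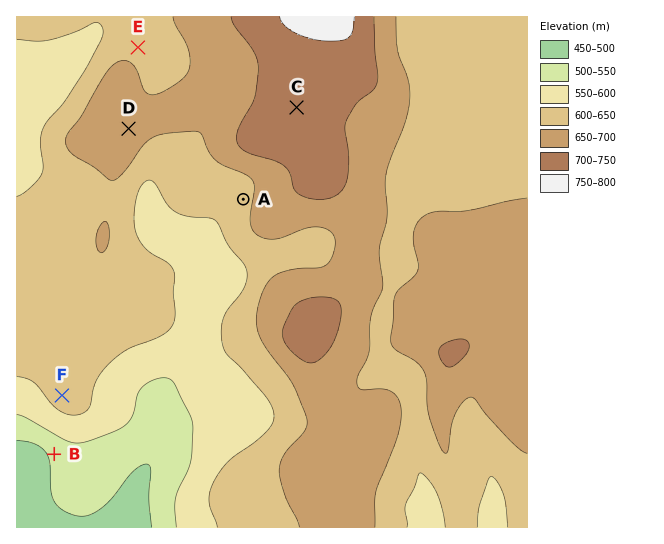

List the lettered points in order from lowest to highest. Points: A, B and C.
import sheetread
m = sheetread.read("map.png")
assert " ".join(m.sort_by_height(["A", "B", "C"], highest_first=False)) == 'B A C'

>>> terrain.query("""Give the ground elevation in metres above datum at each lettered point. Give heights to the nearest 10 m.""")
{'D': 680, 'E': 630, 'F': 610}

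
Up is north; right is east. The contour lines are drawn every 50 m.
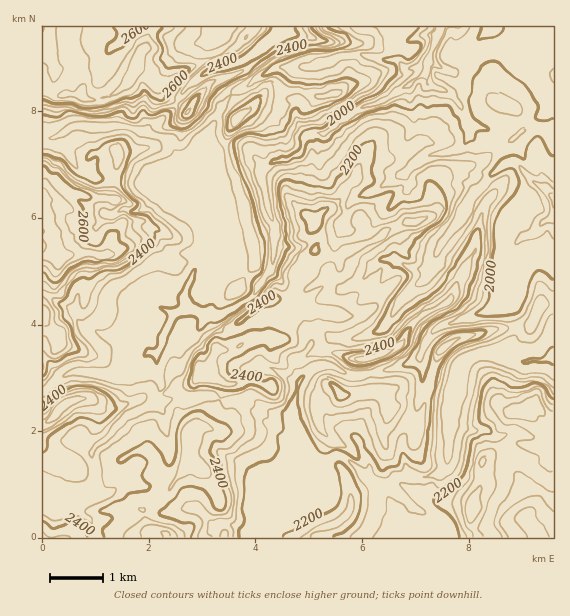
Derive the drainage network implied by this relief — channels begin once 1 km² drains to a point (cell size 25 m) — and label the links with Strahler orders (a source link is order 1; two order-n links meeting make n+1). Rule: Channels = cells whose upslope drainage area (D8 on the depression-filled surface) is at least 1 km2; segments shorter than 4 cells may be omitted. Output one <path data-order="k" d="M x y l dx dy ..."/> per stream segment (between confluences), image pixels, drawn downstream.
<path data-order="1" d="M199 509l16 18 2 0 4-3 7 0 9 4 6 5 6 3 78-77"/><path data-order="1" d="M409 503l-16-15 0-7 4-4"/><path data-order="1" d="M93 495l0-7 3-5 0-12-1-2 0-5-2-1 0-3-1-1 0-8 8-8 1 0 8-7 3-5 11-12 12-8 2 0 4-3 6-1 6-7 3-5"/><path data-order="1" d="M523 491l13 0 1 1 6 0 4 4 2 1 4 0"/><path data-order="2" d="M375 483l13 0 1-2 3 0 4-4 1 0"/><path data-order="1" d="M263 480l16-3 8-4 10-10 18 0"/><path data-order="2" d="M397 477l31 0 5-2 6 0 6-6 2-2 0-8 1-2 1-53 3-7 0-6 3-6 0-4 1-1 1-12 11-11 7-2 4 0 1-2 12 0 1 2 19 0 8 6 25-1 2-1 6 0 0 1"/><path data-order="1" d="M327 476l0-11 2-5 4-4"/><path data-order="2" d="M315 463l5-3 7-1"/><path data-order="2" d="M327 459l6-3"/><path data-order="2" d="M333 456l2-1 5 0 5 2 19 19 1 0 7 7 3 0"/><path data-order="1" d="M357 440l12 24 0 9-1 3 7 7"/><path data-order="1" d="M156 401l0-6"/><path data-order="2" d="M156 395l4-6 0-8-3-5 0-21 2-2 0-4"/><path data-order="1" d="M296 383l0 14-3 7 0 13 2 2 1 9 3 4 2 11 8 14 6 6"/><path data-order="1" d="M83 372l6 0 2 1 5 0 1 2 6 0 1 1 16 0 5-3 4 0 3-1 16-19 4 0"/><path data-order="1" d="M421 356l0-3 2-1 2-9 16-18 3 0 5-2 4 0 2-2 4 0 1-1 4 0 5-3 3 0 4-2 15-4 10-6 7-6 0-3 1-1 0-42 6-9 6-7 12-4 11-12 8-4 1-2 0-20"/><path data-order="2" d="M152 353l3 0 4-4"/><path data-order="3" d="M159 349l2-4 0-4 6-10 0-3 8-15"/><path data-order="1" d="M385 325l4-4 8-16 4-4 0-1 27-25 0-3 4-8"/><path data-order="1" d="M76 315l5 9 4 4 8 1 8 6 3 0 1 1 6 0 1 1 12 0 1 2 6 0 1 1 3 0 6 4 8 8 3 1"/><path data-order="3" d="M175 313l6-2 12 0"/><path data-order="3" d="M193 311l4 2 26 0 14-8 3 0 8-5 8-8 1-4 6-5 1-6 7-8 0-2 1-2 0-5 1-1 0-14 2 0 1-16-1-1 0-4-4-5 0-3-3-5 0-4-1-2 0-4-2-1-1-15-1-1-2-8-1-1 3-7 12-8 4 0 1-1 8 0 8-4 7-7 0-3 1-1 0-5 4-4 3-2 16 0 4-4 4-1 0-1 1 0 7-7 1 0 4-4 4-1 4-4 33-14 7-5 8-4 7-7 4-1 5-5 5-3"/><path data-order="1" d="M157 305l10 4 5 4 3 0"/><path data-order="1" d="M324 276l1-1 4 0 14 13 4 0 4-3 2 0 6-2 10-11 4-7 8-5 14-1 9 6 3 2 4 0 1 1 16 0 4-4"/><path data-order="2" d="M432 264l4-8 1-8 3-3 0-2 1 0 7-7 3-5 9-11 3-5 0-4 2-7 7-7 0-1 32-32 3-1 8 0 18 20 11 5 7 7 2 0"/><path data-order="2" d="M205 227l-5 13-1 13-3 3 0 8-1 1-2 8-1 2 0 4-8 16 0 5 1 3 8 8"/><path data-order="1" d="M209 223l-4 4"/><path data-order="1" d="M108 215l5 0 8-6 6 0 1 2 13 0 15-15 3-9 9-11 7-3 13 0"/><path data-order="2" d="M207 193l0 28-2 2 0 4"/><path data-order="1" d="M372 192l12-8 9-4 3-3 5-2 3 0 11-11 1 0 8-7 3 0 4-2 4 0 1-2 15-1 9-4 9-12 0-11-4-6 0-3-6-13-11-11-19-7-2-2-2-11"/><path data-order="2" d="M188 173l19 20"/><path data-order="1" d="M203 153l0 24-4 4 0 3 8 8 0 1"/><path data-order="1" d="M56 136l5-3 3 0 8-6 55 0 1 1 4 0 3 1 6 6 16 0 2 1 4 0 1 1 3 0 4 4 0 3 2 5 8 10 7 14"/><path data-order="3" d="M425 72l0-4 2-3"/><path data-order="1" d="M304 67l3 0 5-3 5 0 2-1 8 0 8-6 2 0 2-1 8 0 1-1 13 0 2 1 14 1 2 2 6 0 2 1 9 0 3 1 8 8 4 0 8-4 8 0"/><path data-order="3" d="M427 65l0-1 4-4 0-7 5-10 1-8 3-3 0-5"/><path data-order="1" d="M264 44l8-4 8-7 0-6"/><path data-order="1" d="M119 43l2-3 3-11 5-2 10 0"/><path data-order="1" d="M217 37l3-2 0-8"/>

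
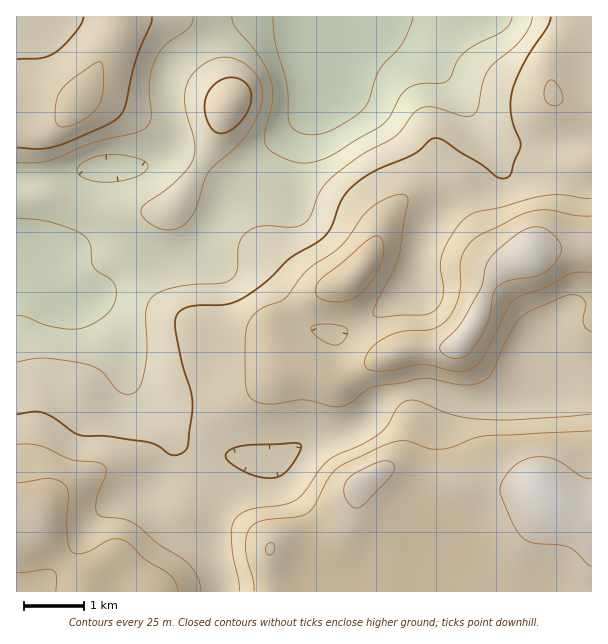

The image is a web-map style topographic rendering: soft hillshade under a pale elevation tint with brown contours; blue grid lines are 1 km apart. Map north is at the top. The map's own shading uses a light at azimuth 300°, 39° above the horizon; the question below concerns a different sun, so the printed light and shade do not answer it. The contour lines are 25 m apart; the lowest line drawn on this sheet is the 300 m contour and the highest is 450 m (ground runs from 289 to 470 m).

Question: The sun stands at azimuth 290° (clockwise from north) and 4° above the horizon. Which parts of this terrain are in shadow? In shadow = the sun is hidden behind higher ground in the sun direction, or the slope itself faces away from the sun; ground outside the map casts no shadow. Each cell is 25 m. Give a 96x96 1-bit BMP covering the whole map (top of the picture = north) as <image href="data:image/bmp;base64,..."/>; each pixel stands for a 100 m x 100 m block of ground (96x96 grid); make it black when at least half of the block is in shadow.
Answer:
<image width="96" height="96" href="data:image/bmp;base64,Qk2+BAAAAAAAAD4AAAAoAAAAYAAAAGAAAAABAAEAAAAAAIAEAAATCwAAEwsAAAIAAAAAAAAA////AAAAAAAAAAAAAAAAAAAAAAAAAAAAAAAAAAAAAAAAAAAAAAAAAAAAAAAAAAAAAAAAAAAAAAAAAAAAAAAAAAAAAAAAAAAAAAAAAAAAAAAAAAAAAAAAAAAAAAAAAAAAAAAAAAAAAAAAAAAAAAAAAAAAAAAAAAAAAAAAAAAAAAAAAAAAAAAAAAAAAAAAAAAAAAAAAAAAAAAAAAAAAAAAAAAAAAAAAAAAAAAAAAAAAAAAAAAAAAAAAAAAAAAAAAAAAAAAAAAAAAAAAAAAAAAAAAAAAAAAAAAAAAAAAAAAAAAAAAAAAAAAAAAAAAAAAAAAAAAAAAAAAAAAAAAAAAAAAAAAAAAAAAAAAAAAAAAAAAAAAAAAAAAAAAAAAAAAAAAAAAAAAAAAAAAAAAAAAAAAAAAAAAAAAAAAAAAAAAAAAAAAAAAAAAAAAAAAAAAAAAAAAAAAAAAAAAAAAAAAAAAAAAAAAAAAAAAAAAAAAAAAAAAAAAAAAAAAAAAAAAAAAAAAAAAAwAAAAAAAAAAAAAAA4AAAAAAAAAAAAAAA4AAAAAAAAAAAAAAAAAAAAAAAAAAAAAAAAAABwAAAAAAAAAAAAAAP+AAAAAAAAAAAAAAf/AAAAAAAAAAAAAAf/gAAAAAAAAAAAAAf/gAAAAAAAAAAAAAf/wAAAAAAAAAAAAAP/wAAAAAAAAAAAAAH/wAAAAAAAAAAAAAH/wAAAAAAAAAAAAAD/wAAAAAAAAAAAAAD/gAAAAAAAAAAAAAB/gAAAAAAAAAAAAAB/AAAAAAAAAAAfgAA+AAAAAAAAAAA/4AAYOAAAAAAAAAAf8AAAfgAAAAAAAAAf+AAAfwAAAAAAAAAP+AAAPgAAAAAAAAAH+AAAPAAAAAAAAAAH+AAAGAAAAAAAAAAD+AAAAAAAAAAAAAAB+AAAAAAAAAAAAAAB+AAAAAAAAAAAAAAA8AAAAAAAAAAAAAAAcAAAAAAAAAAAAAAAcAAAAAAAAAAAAAAAAAAAAAAAAAAAAAAAAAAAAAAAAAAAAAAAAAAAAAAAAAAAAAAAAAAAAAAAAAAAAAAAAAAAAAAAAAAAAAAAAAAAAAAAAAAAAAAAAAAAAAAAAAAAAAAAAAAAAAAAAAAAAAAAAAAAAAAAAAAAAAAAAAAAAAB/AAAAAAAAAAAAAAD/wAAAAAAAAAAAAAD/4AAAAAAAAAAAAAB/8AAD/gAAAAAAAAA/8AAD/8AAAAAAAAAf4AAD//AAAAAAAAAP4AAD//AAAAAAAAABgAAD//gAAAAAAAAAAAAB//AAAAAAAAAAAAAB//AAAAAAAAAAAAAA/+AAAAAAAAAABwAA/+AAAAAAAAAAD4AAf8AAAAAAAAAAD8AAf4AAAAAAAAAAD8AAPwAAAAAAAAAAD+AAPgAAAAAAAAAAD+AAHAAAAAAAAAAAB+AAAAAAAAAAAAAAB+AAAAAAAAAAAAAAB+AAAAAAAAAAAAAAA8AAAAAAAAAAAAAAAYAAAAAAAAAAAAAAAAAAAAAAAAAAAAAAAAAAAAAAAAAAAAAAAAAAAAAAAAAAAA="/>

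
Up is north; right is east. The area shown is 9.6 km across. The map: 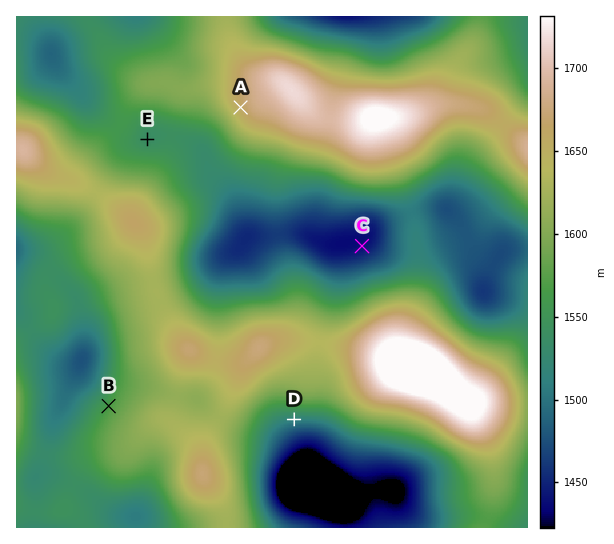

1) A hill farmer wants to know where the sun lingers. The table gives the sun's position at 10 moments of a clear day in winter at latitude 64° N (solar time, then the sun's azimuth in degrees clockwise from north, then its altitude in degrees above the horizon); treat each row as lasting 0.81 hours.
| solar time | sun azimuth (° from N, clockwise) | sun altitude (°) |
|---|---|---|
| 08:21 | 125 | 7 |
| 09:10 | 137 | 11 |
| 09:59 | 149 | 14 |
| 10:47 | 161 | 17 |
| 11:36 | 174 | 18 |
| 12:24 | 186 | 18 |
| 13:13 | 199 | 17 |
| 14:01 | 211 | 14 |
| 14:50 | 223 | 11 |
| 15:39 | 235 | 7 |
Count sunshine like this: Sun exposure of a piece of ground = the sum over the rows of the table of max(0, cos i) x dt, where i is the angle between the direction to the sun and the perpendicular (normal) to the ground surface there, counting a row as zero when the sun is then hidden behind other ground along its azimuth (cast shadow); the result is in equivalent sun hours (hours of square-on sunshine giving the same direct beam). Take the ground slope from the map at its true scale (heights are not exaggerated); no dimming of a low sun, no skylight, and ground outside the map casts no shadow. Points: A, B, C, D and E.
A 2.2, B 1.5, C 1.6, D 3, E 1.8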